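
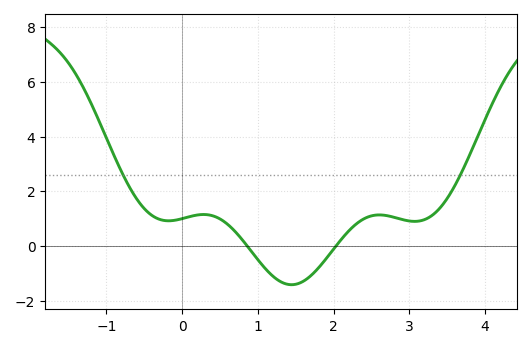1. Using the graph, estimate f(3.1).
1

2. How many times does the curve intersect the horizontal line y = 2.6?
2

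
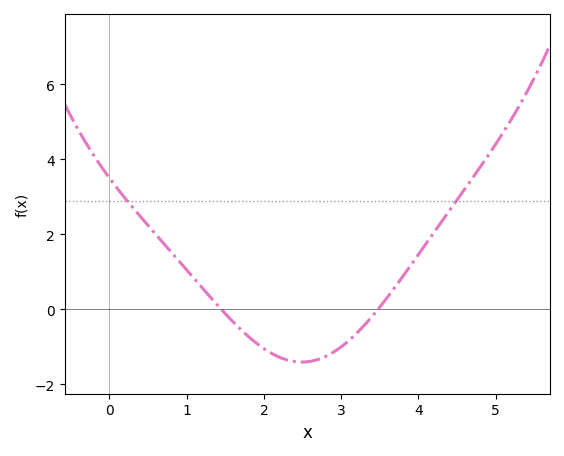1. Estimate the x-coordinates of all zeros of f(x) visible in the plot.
1.4, 3.5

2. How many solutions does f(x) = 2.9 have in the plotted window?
2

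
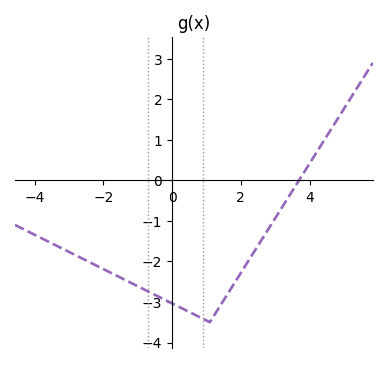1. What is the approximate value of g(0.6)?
-3.29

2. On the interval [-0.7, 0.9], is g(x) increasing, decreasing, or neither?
decreasing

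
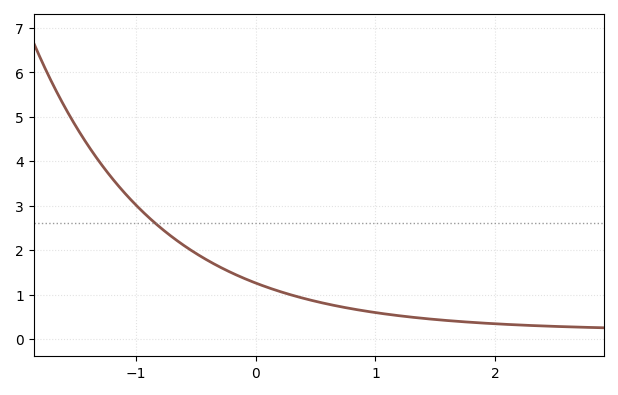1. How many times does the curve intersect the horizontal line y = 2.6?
1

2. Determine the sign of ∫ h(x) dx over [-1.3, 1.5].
positive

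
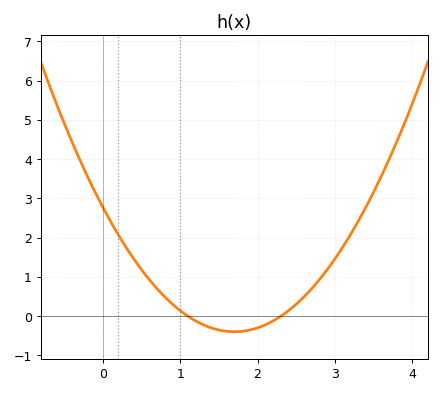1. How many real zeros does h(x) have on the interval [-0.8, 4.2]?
2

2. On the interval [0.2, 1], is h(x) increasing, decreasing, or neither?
decreasing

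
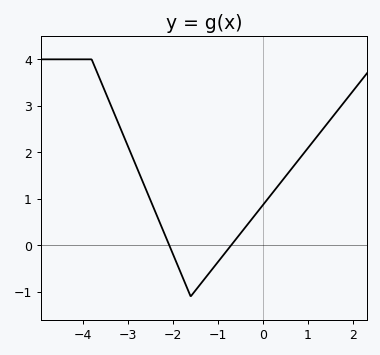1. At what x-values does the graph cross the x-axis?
-2.07, -0.702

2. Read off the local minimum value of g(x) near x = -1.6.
-1.1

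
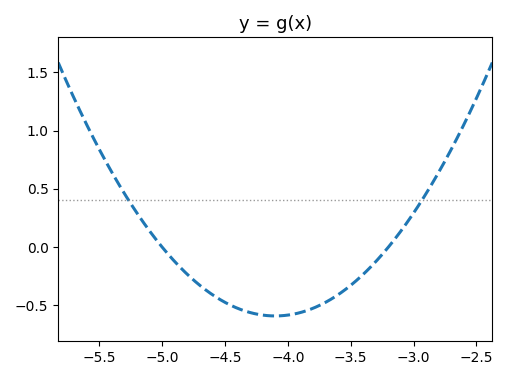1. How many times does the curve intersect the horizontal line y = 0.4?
2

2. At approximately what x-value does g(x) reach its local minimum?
-4.1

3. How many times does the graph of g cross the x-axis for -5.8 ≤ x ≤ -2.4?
2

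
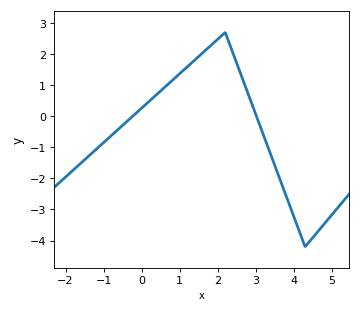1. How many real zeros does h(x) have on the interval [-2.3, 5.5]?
2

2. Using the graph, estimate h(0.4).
0.7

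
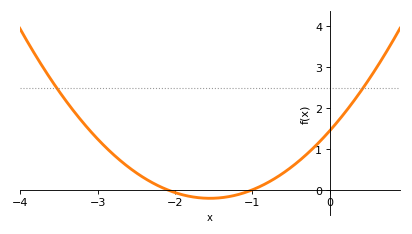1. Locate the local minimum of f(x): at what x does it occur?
-1.5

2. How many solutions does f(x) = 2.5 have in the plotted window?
2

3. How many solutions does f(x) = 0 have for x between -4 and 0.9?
2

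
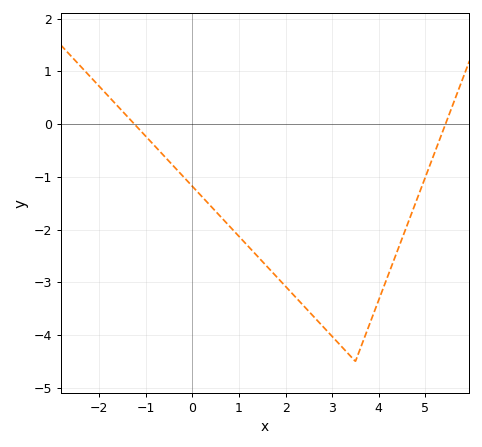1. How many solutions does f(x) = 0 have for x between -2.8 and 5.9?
2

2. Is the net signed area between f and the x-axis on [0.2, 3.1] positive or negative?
negative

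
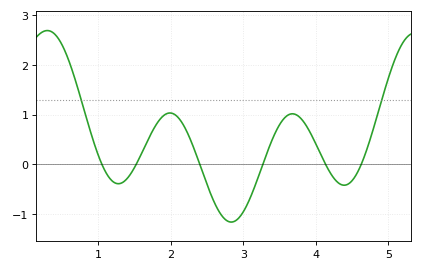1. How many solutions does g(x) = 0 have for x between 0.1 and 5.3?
6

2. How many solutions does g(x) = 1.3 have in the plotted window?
2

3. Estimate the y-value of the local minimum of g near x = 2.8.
-1.16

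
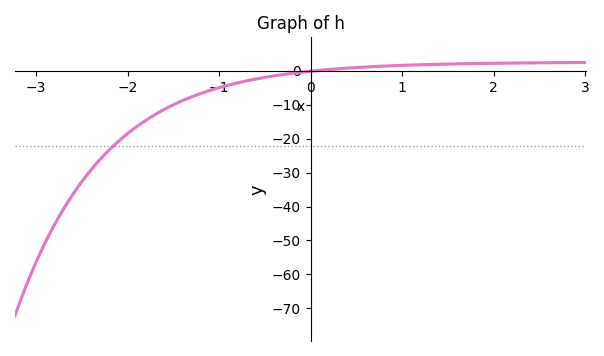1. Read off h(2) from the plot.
2.22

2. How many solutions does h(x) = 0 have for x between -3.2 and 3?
1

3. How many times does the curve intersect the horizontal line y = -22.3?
1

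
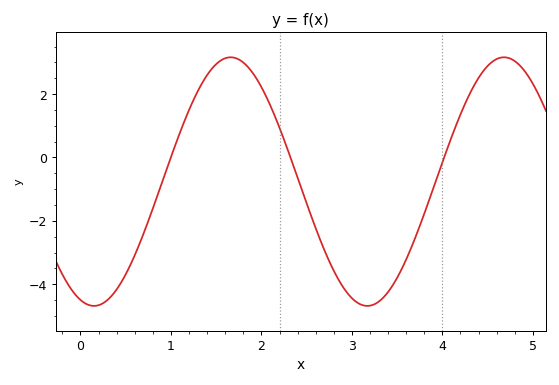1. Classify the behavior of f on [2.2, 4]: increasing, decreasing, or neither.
neither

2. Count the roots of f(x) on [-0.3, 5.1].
3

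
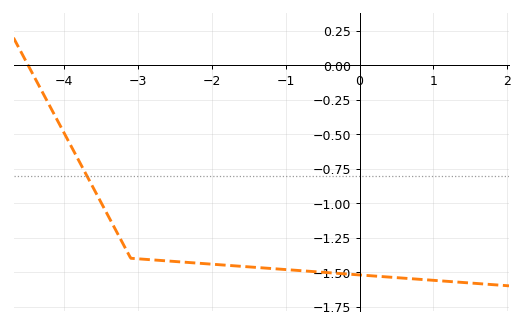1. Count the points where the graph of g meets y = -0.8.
1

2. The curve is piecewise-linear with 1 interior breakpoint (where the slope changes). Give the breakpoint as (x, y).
(-3.1, -1.4)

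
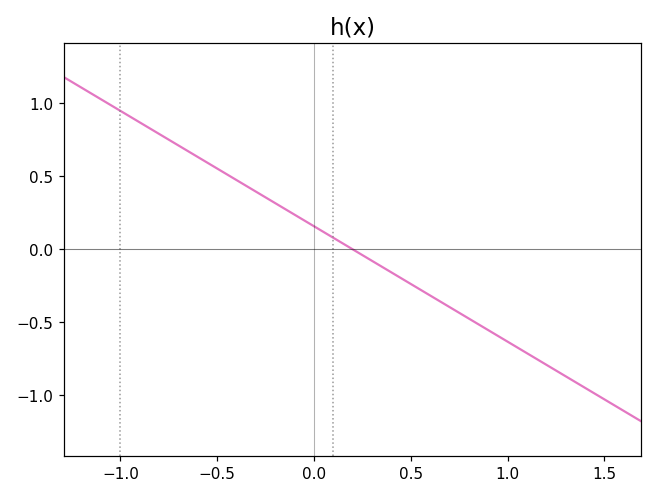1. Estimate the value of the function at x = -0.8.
0.8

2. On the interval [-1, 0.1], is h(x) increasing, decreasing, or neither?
decreasing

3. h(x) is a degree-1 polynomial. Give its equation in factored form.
y = -0.79(x - 0.2)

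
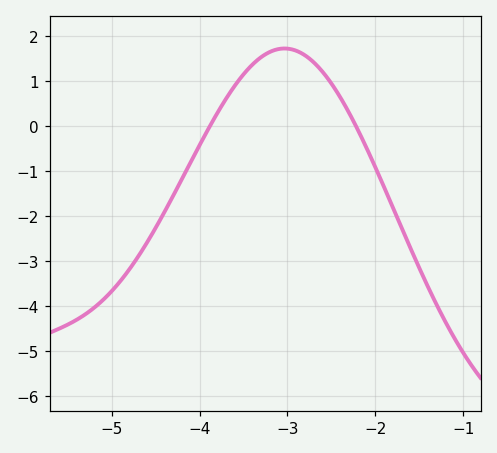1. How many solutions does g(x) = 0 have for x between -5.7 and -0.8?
2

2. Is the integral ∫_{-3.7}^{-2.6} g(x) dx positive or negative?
positive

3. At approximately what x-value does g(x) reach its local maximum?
-3.03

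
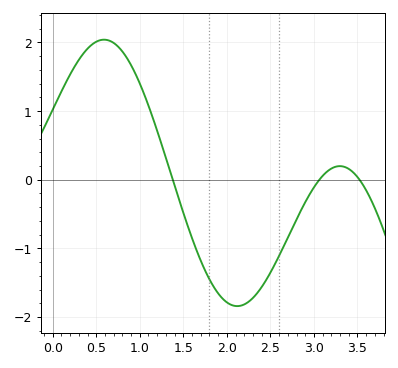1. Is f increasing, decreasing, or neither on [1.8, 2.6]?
neither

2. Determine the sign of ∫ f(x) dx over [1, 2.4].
negative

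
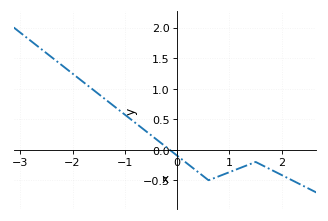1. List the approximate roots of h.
-0.145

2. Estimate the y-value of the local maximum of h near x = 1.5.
-0.2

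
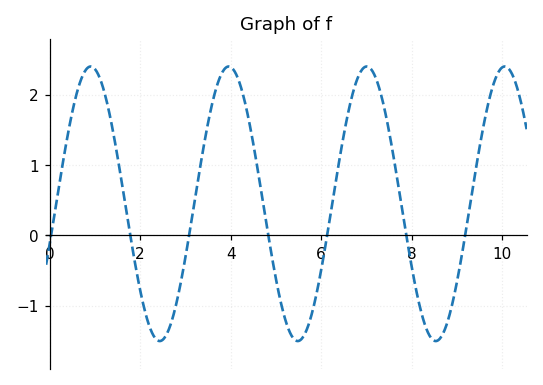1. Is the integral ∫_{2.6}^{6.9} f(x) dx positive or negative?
positive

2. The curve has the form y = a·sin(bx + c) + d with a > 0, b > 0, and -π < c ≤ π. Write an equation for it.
y = 1.95sin(2.06x - 0.302) + 0.45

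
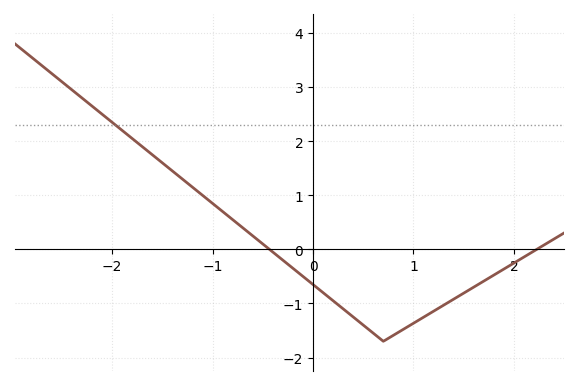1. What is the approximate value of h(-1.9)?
2.2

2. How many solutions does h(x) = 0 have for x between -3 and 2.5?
2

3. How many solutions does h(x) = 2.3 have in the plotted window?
1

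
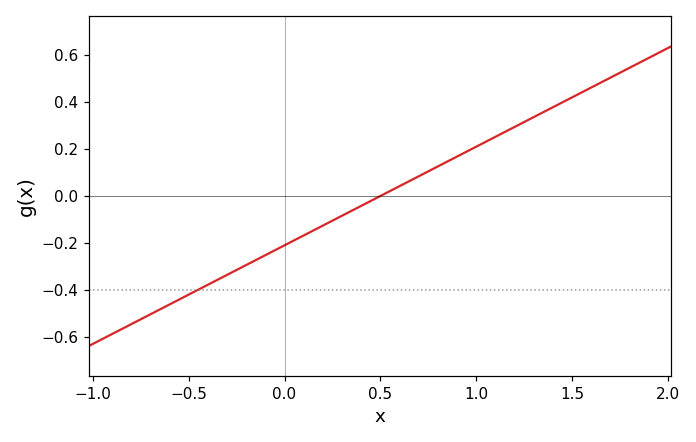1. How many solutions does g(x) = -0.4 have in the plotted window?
1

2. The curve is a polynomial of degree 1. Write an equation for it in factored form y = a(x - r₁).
y = 0.42(x - 0.5)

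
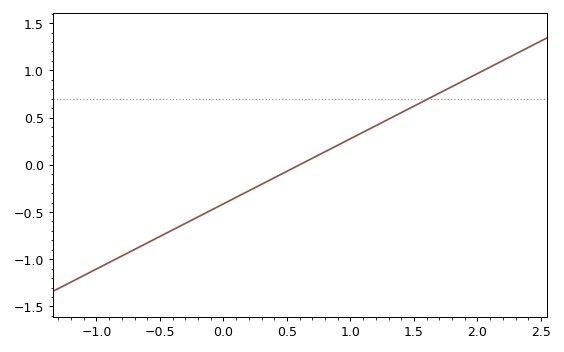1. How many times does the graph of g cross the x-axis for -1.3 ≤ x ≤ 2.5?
1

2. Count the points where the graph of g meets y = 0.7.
1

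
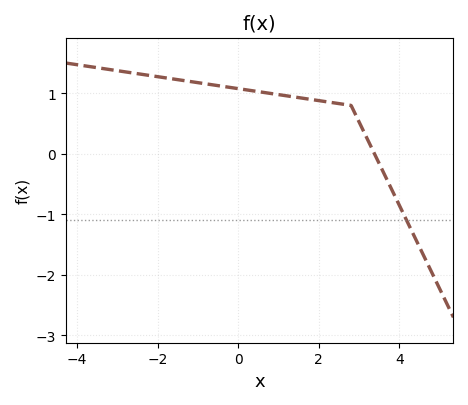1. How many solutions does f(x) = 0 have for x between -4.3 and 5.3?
1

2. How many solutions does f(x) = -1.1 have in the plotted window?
1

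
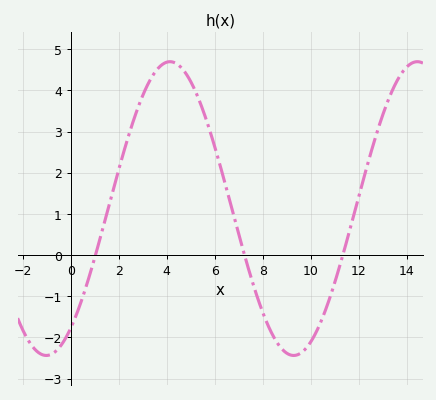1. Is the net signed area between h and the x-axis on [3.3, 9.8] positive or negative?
positive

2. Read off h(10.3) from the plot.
-1.78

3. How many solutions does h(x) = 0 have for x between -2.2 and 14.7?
3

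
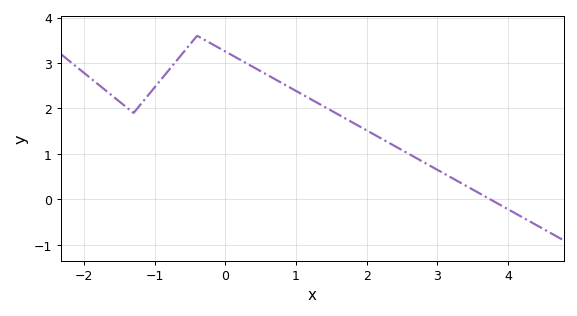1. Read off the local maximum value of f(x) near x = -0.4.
3.6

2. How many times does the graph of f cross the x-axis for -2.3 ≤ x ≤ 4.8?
1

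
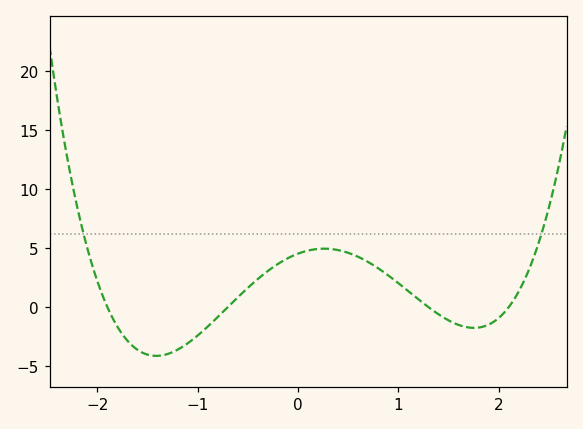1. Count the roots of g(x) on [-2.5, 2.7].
4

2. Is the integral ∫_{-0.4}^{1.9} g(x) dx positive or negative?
positive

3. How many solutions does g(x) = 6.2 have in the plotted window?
2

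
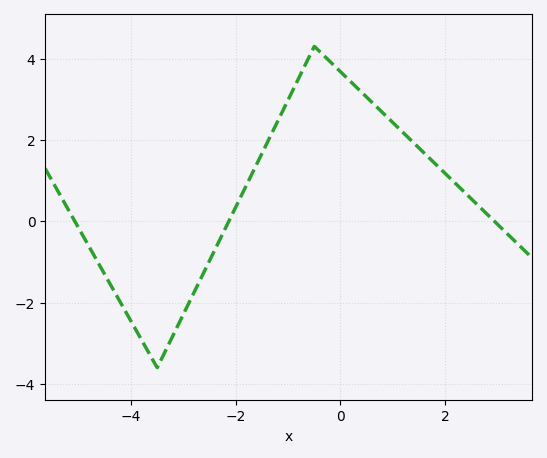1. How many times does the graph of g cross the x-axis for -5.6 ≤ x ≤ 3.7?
3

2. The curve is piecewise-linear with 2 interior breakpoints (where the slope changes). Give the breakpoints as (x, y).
(-3.5, -3.6); (-0.5, 4.3)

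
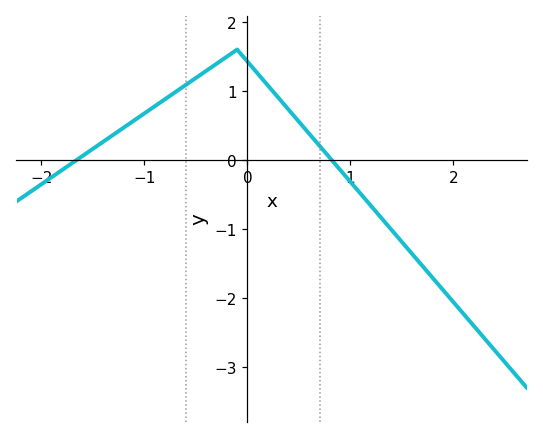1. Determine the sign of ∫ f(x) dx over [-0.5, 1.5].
positive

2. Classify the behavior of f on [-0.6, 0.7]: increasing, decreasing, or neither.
neither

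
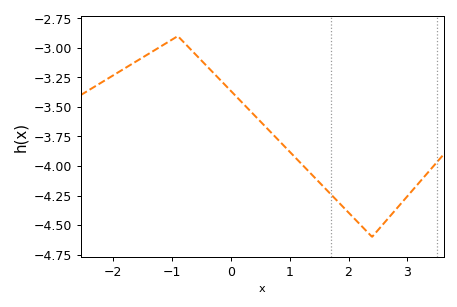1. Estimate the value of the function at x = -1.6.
-3.11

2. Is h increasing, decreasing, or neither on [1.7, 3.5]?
neither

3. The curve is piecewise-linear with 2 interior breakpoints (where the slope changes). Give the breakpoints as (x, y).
(-0.9, -2.9); (2.4, -4.6)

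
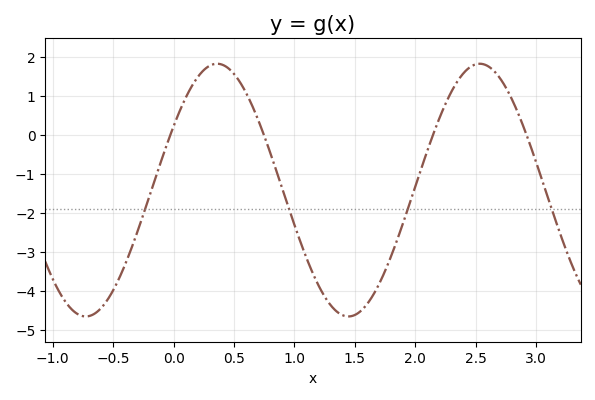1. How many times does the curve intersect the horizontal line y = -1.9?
4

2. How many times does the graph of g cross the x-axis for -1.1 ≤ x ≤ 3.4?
4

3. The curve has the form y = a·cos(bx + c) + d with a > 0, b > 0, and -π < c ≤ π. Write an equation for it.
y = 3.24cos(2.89x - 1.04) - 1.42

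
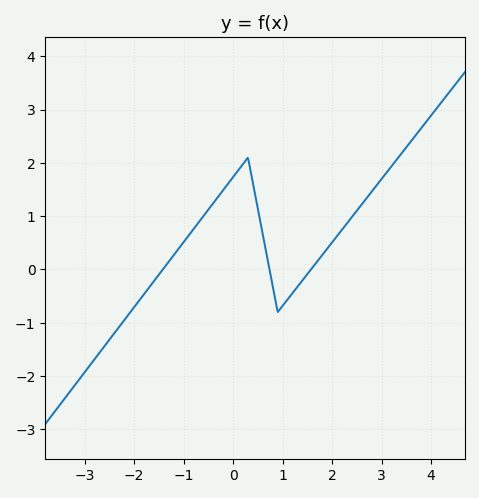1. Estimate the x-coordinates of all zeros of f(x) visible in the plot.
-1.42, 0.734, 1.57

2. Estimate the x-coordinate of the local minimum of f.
0.9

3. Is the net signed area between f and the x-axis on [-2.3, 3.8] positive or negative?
positive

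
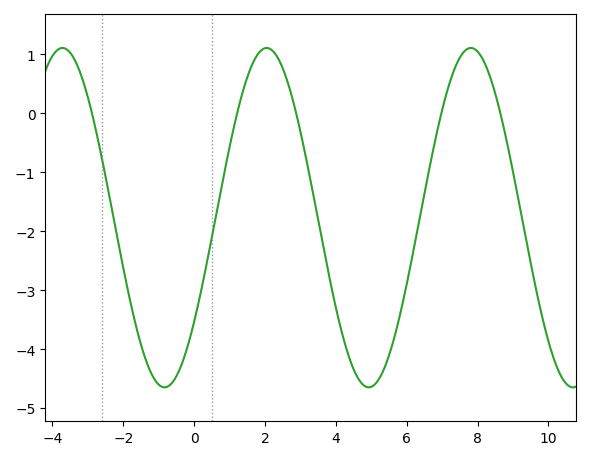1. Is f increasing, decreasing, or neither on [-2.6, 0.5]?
neither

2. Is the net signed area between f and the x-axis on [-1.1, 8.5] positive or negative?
negative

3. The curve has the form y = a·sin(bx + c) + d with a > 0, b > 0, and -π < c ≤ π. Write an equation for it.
y = 2.88sin(1.09x - 0.662) - 1.77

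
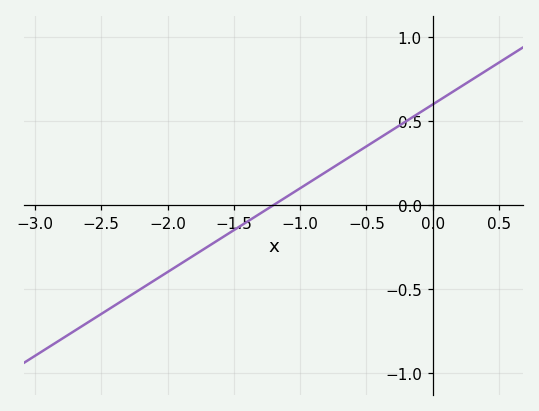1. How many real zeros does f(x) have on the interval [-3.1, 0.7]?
1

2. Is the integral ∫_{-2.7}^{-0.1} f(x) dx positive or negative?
negative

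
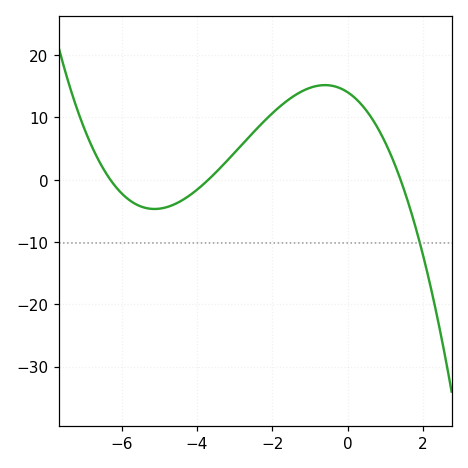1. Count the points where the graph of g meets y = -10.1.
1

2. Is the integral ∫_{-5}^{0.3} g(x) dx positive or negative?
positive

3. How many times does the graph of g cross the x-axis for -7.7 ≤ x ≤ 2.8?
3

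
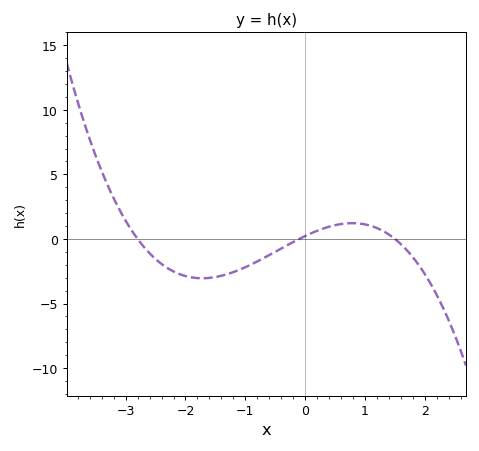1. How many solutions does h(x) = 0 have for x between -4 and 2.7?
3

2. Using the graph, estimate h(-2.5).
-1.56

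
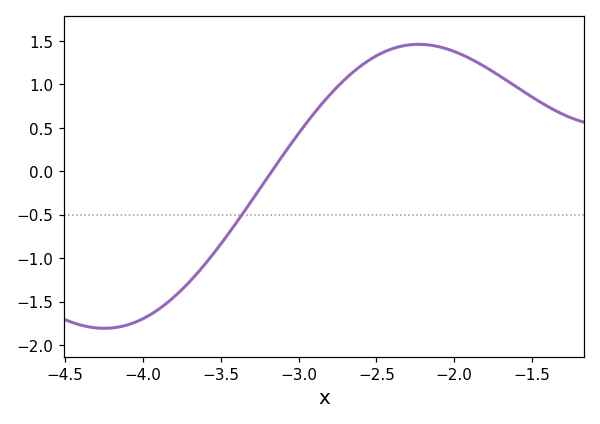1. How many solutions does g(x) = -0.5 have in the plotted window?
1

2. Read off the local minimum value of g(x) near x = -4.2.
-1.81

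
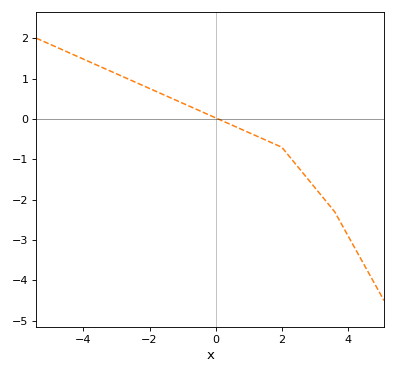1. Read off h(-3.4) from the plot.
1.26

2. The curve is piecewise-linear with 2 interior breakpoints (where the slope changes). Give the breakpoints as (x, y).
(2, -0.7); (3.6, -2.3)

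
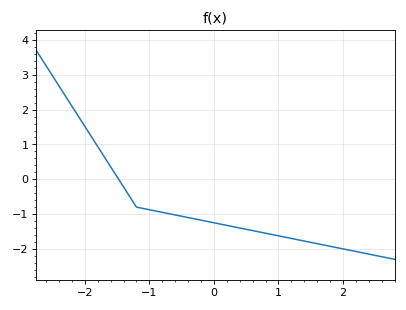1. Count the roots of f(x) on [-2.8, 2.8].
1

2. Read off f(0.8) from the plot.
-1.55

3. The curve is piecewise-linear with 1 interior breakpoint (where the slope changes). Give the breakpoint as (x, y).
(-1.2, -0.8)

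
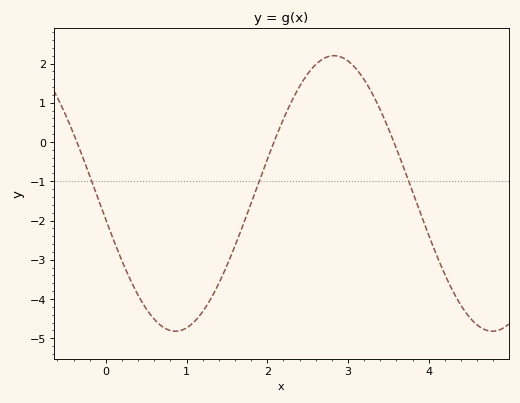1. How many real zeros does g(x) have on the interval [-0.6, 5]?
3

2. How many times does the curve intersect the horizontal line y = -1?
3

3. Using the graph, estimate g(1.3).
-3.99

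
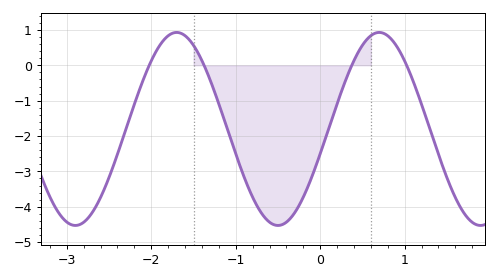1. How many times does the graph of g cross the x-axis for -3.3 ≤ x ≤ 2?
4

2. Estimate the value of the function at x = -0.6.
-4.4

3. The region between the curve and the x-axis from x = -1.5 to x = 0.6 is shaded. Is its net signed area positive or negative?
negative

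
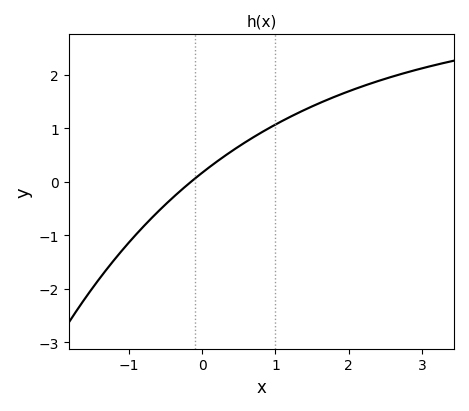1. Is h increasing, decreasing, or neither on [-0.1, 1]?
increasing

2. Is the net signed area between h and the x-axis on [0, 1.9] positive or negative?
positive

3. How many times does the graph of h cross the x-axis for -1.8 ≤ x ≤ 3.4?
1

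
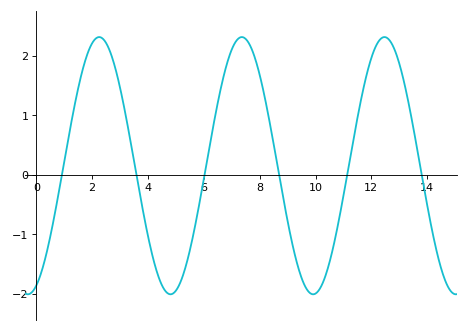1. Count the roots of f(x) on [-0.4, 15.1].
6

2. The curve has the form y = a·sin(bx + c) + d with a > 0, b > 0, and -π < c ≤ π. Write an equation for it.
y = 2.16sin(1.2x - 1.2) + 0.15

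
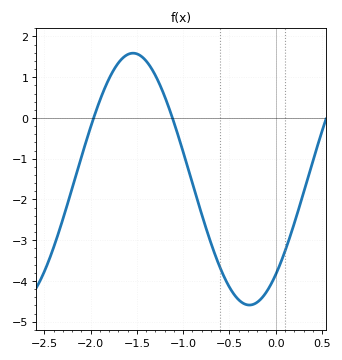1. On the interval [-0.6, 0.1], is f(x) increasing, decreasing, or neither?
neither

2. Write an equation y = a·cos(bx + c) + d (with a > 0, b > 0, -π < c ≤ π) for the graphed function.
y = 3.09cos(2.5x - 2.4) - 1.5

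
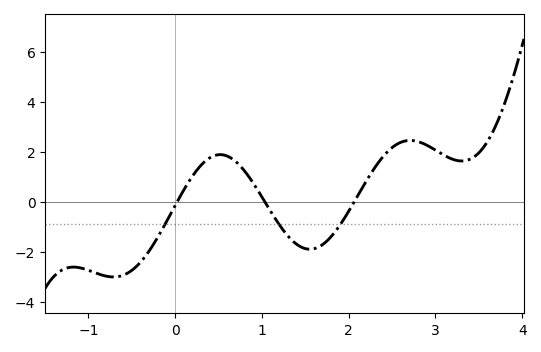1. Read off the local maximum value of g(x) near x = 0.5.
1.8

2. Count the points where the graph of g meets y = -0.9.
3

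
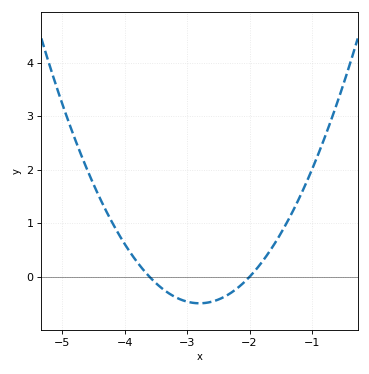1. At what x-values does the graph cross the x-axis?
-3.6, -2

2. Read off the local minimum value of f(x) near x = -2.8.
-0.5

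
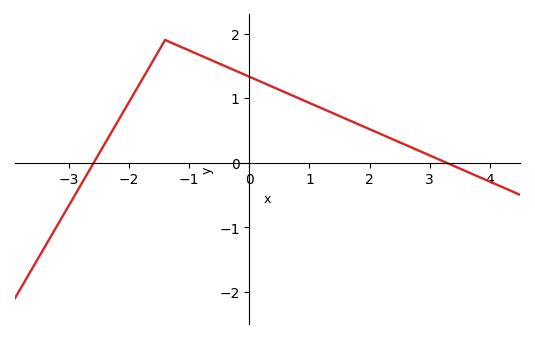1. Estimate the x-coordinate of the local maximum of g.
-1.4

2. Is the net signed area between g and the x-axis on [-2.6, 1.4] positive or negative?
positive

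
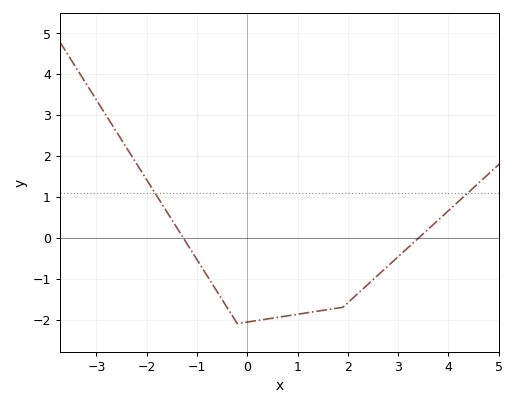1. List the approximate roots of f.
-1.2, 3.4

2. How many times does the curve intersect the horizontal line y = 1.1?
2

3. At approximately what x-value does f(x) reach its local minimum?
-0.2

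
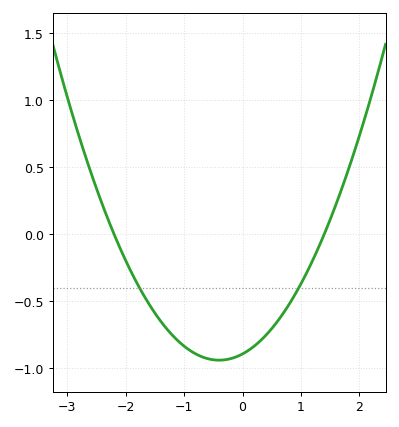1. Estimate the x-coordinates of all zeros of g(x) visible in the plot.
-2.2, 1.4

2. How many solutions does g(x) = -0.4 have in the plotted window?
2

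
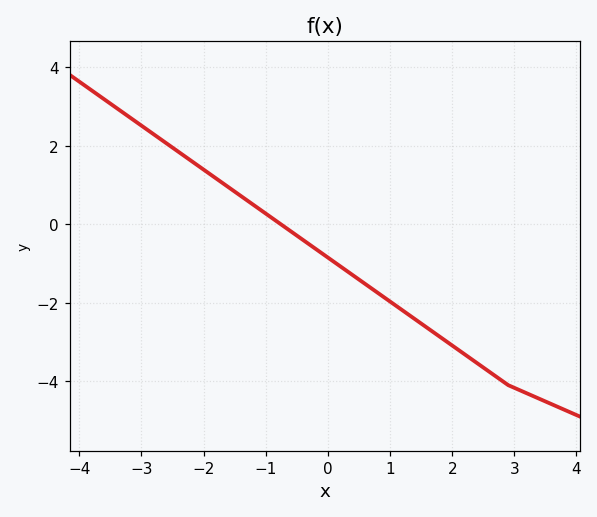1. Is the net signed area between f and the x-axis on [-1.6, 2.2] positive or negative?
negative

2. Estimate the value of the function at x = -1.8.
1.16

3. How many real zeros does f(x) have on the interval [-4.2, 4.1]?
1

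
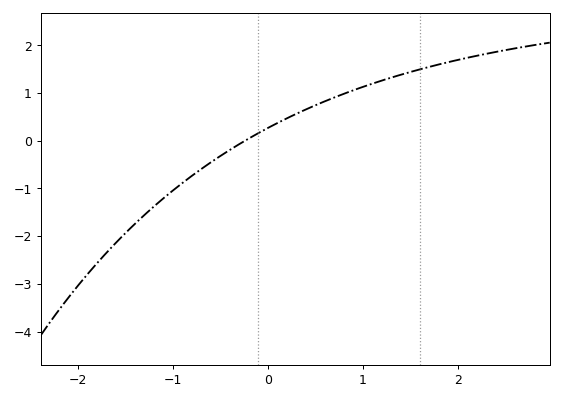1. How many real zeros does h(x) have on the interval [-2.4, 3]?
1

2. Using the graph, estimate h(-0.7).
-0.588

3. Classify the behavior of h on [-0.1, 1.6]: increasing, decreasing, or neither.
increasing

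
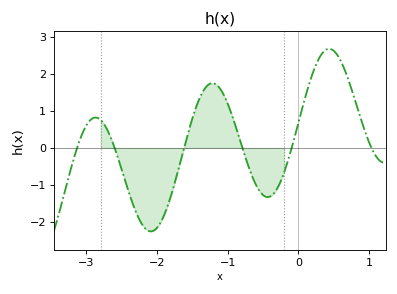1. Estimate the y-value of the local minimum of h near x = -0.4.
-1.3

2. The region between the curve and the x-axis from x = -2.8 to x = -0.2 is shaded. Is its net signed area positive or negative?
negative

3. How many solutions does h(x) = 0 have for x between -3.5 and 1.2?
6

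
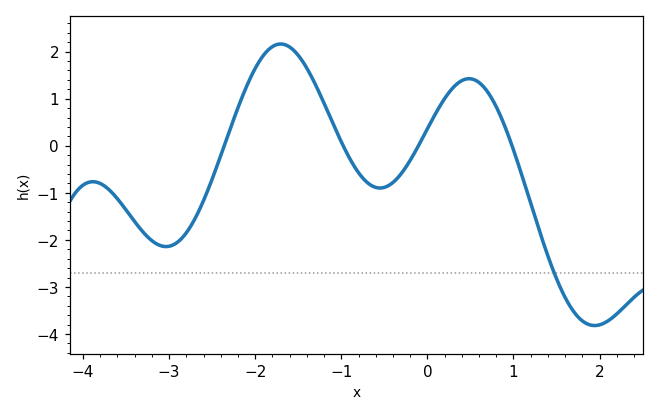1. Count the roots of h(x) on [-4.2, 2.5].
4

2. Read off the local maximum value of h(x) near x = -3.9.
-0.763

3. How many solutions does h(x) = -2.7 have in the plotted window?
1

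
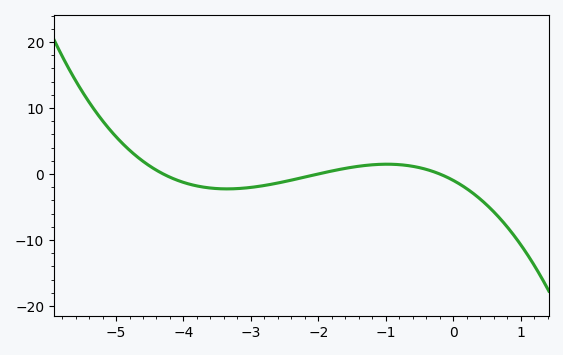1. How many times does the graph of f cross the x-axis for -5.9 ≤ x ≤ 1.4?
3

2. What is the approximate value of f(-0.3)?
0.381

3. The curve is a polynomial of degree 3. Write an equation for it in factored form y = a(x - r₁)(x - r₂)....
y = -0.56(x + 4.3)(x + 2)(x + 0.2)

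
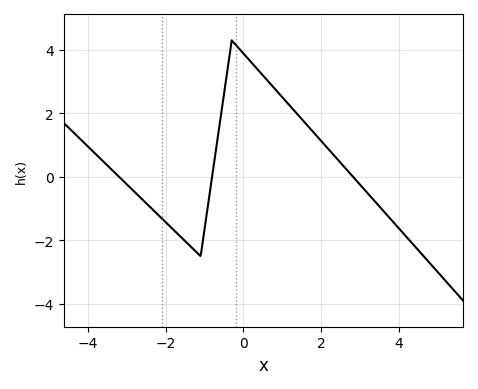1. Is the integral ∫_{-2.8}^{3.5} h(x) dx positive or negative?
positive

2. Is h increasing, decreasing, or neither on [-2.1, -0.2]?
neither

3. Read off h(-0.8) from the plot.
0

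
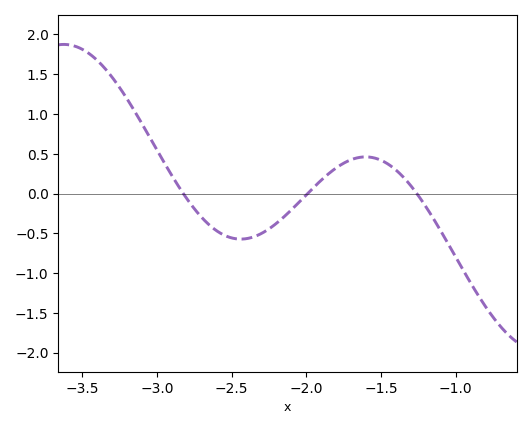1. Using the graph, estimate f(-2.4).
-0.55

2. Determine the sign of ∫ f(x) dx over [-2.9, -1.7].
negative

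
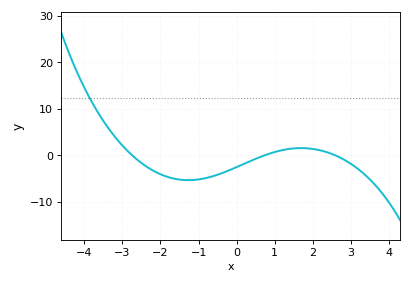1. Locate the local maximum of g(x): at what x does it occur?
1.69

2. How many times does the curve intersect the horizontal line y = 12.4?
1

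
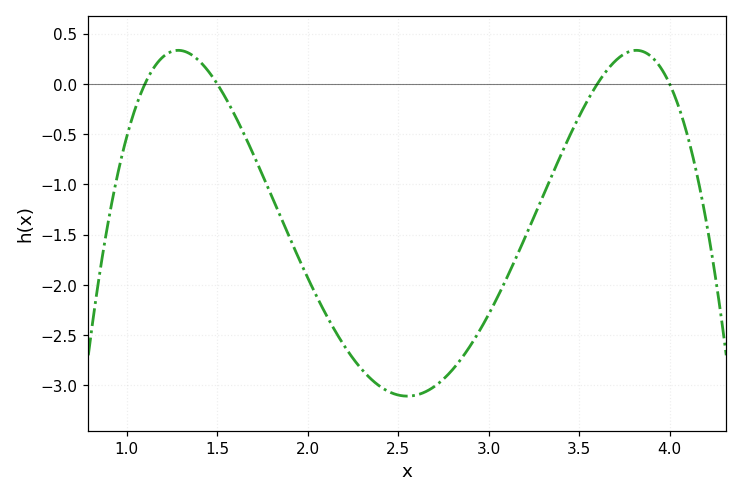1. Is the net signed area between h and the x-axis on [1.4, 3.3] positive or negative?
negative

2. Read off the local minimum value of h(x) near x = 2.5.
-3.1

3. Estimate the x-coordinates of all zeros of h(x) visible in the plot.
1.1, 1.5, 3.6, 4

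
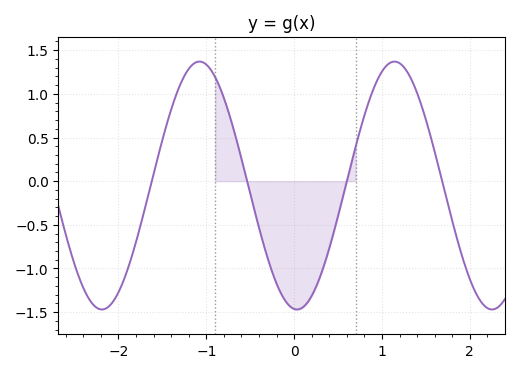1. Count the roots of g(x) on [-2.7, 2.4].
4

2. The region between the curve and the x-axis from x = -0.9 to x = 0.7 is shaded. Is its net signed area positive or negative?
negative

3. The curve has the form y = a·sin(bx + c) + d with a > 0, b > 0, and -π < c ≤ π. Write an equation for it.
y = 1.42sin(2.8x - 1.7) - 0.05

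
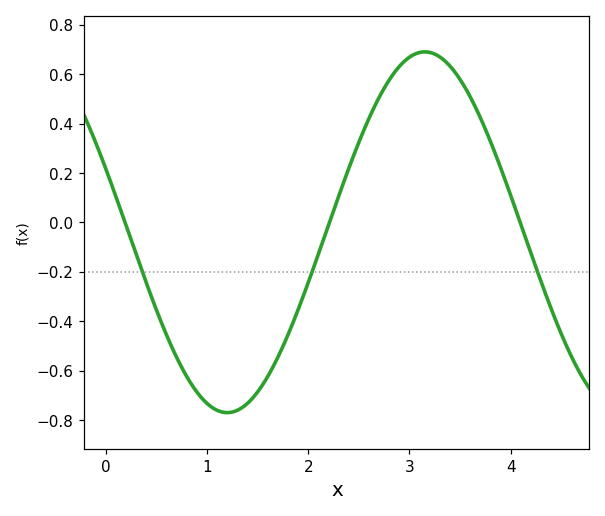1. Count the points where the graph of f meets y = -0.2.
3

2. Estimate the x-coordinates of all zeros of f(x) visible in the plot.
0.2, 2.2, 4.1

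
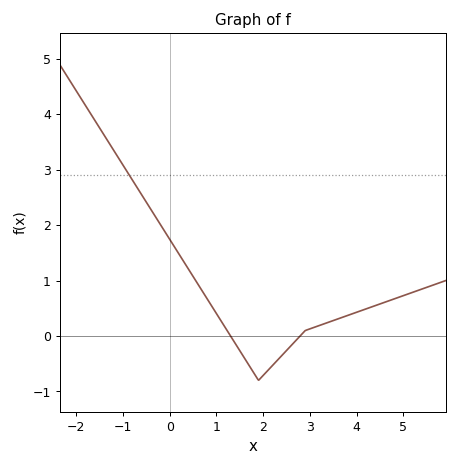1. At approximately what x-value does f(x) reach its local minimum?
2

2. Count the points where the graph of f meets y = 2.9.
1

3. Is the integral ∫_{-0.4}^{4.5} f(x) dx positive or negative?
positive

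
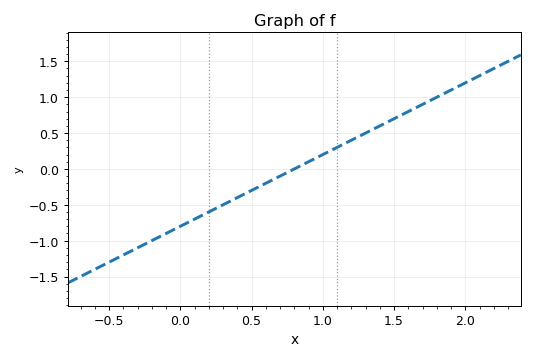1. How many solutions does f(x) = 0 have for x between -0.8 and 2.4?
1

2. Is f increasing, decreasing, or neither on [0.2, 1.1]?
increasing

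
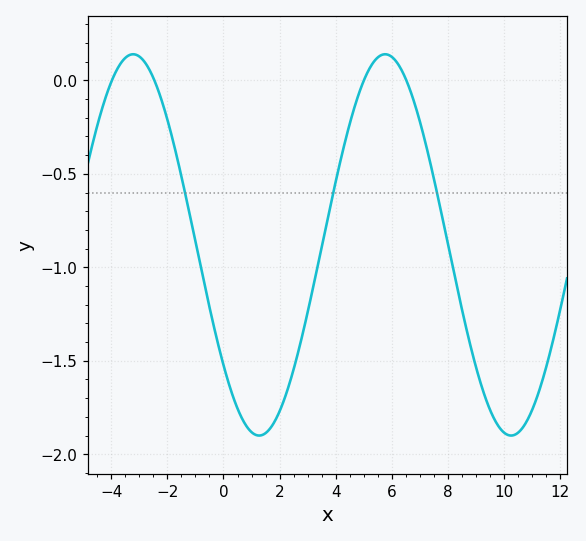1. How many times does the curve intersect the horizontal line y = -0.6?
3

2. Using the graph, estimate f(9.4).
-1.75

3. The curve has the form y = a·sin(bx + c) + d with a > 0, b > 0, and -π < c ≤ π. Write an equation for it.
y = 1.02sin(0.7x - 2.5) - 0.88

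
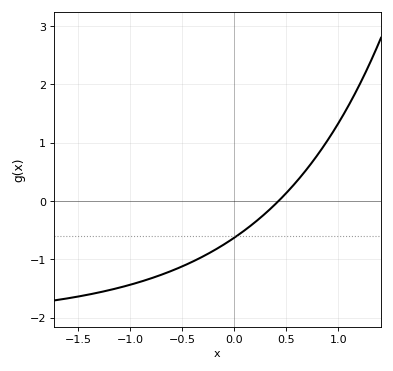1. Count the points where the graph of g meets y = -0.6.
1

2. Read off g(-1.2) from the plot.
-1.5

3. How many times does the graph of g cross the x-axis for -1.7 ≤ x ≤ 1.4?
1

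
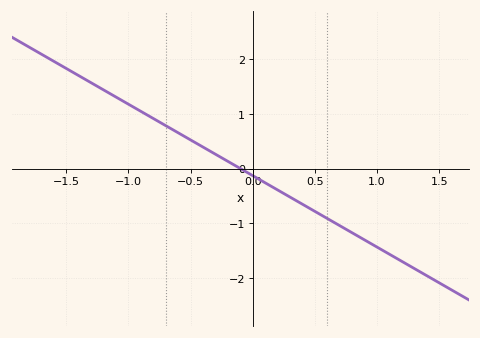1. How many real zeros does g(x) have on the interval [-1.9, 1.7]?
1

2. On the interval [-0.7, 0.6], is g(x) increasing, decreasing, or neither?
decreasing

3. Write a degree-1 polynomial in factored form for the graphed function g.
y = -1.31(x + 0.1)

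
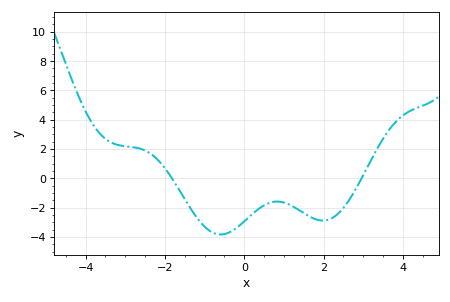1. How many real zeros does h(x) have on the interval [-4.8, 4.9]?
2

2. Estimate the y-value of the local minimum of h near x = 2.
-2.8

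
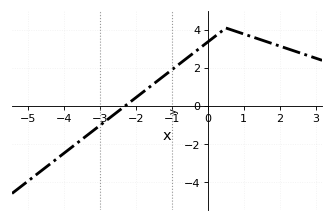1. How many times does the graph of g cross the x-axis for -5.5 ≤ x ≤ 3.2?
1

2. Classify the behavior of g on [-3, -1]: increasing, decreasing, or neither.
increasing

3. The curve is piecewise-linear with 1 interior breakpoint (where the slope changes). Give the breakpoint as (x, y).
(0.5, 4.1)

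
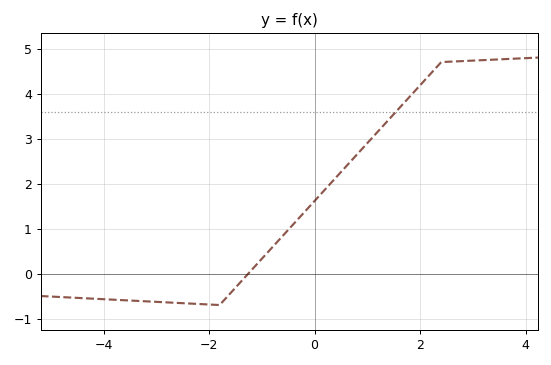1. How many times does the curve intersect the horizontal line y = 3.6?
1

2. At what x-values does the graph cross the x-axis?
-1.26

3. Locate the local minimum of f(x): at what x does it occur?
-1.8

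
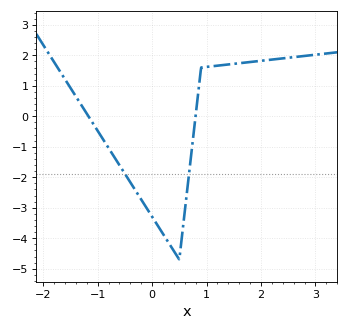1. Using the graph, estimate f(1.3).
1.7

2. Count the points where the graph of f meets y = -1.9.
2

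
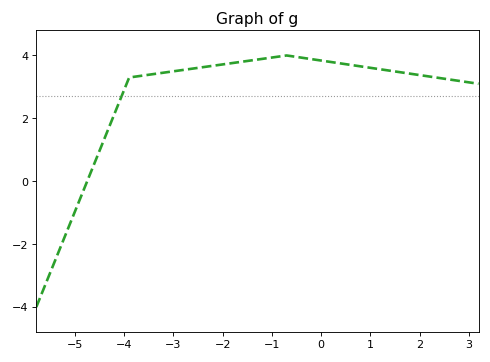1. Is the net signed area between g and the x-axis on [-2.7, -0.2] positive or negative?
positive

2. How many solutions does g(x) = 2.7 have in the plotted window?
1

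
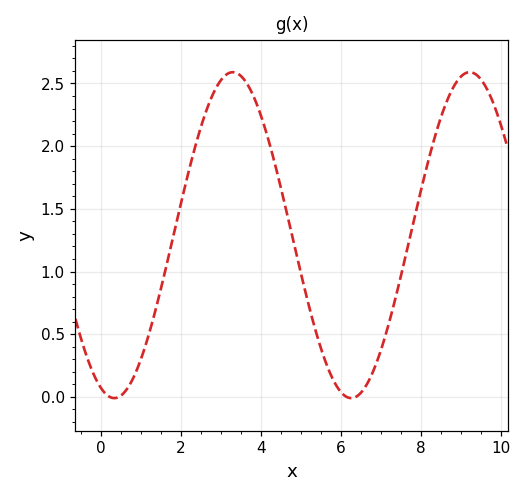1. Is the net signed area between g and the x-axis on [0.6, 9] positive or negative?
positive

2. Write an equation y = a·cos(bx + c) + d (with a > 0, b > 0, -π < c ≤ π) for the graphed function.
y = 1.3cos(1.1x + 2.8) + 1.29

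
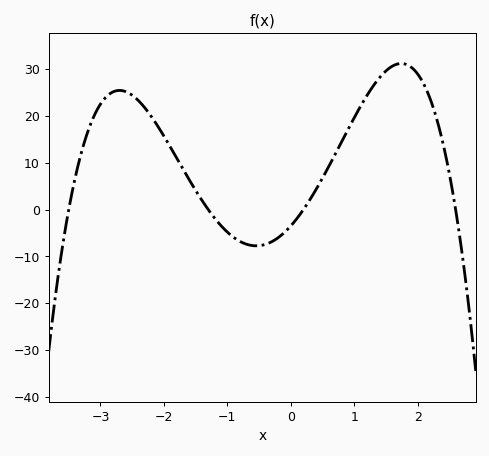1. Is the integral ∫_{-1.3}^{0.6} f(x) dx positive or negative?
negative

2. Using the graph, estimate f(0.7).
11.8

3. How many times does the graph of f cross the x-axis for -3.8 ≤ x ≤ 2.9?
4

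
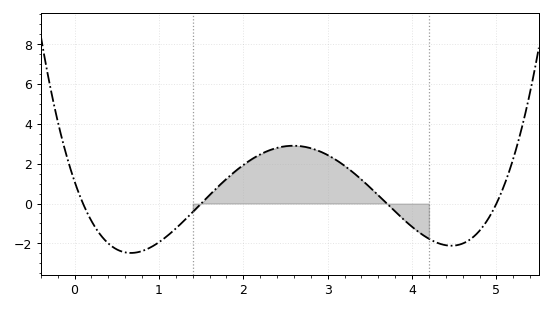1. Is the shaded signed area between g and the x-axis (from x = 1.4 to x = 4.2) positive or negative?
positive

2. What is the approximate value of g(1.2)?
-1.25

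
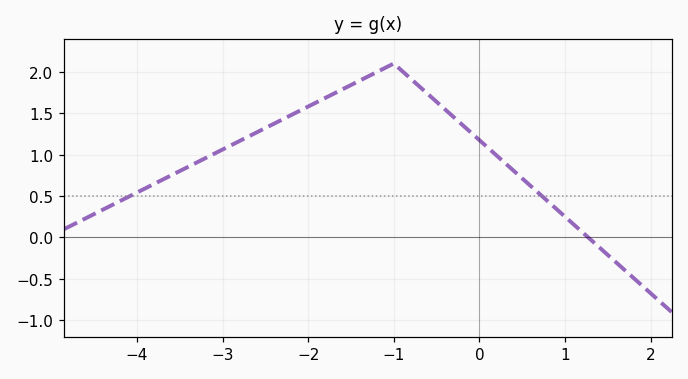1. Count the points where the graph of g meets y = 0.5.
2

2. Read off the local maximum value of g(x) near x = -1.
2.1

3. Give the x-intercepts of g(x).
1.3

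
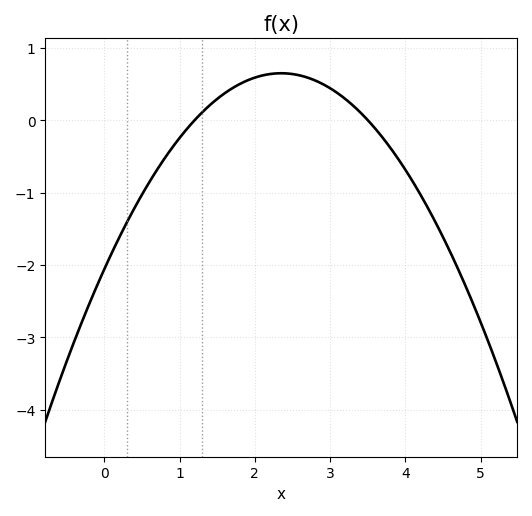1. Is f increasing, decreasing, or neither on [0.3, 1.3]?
increasing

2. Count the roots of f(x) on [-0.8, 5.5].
2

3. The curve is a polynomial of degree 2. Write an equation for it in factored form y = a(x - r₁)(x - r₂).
y = -0.49(x - 1.2)(x - 3.5)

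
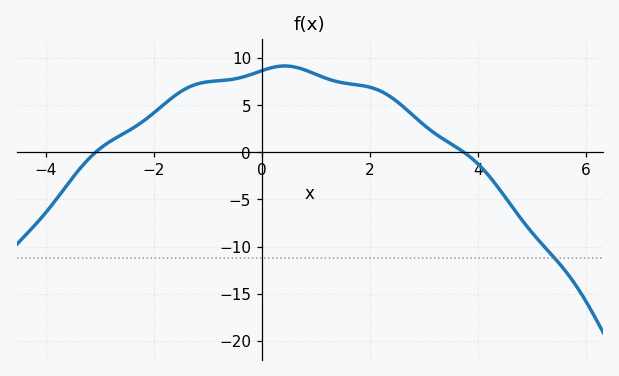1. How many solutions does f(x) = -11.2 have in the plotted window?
1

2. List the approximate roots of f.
-3.08, 3.74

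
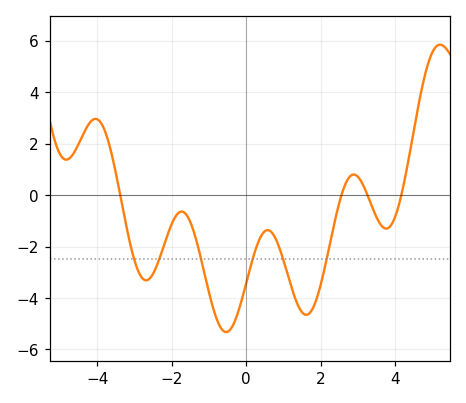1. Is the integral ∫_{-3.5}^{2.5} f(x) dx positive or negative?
negative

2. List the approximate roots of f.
-3.38, 2.56, 3.26, 4.17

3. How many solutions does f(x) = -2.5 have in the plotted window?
6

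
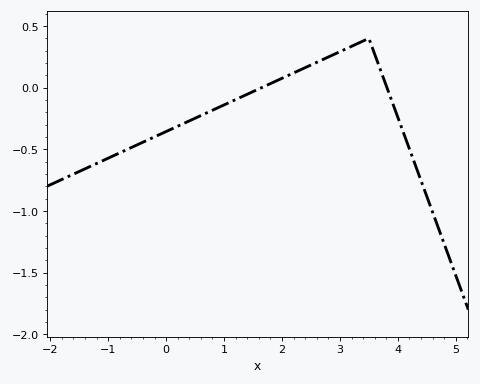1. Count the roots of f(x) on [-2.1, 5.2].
2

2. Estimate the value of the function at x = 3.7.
0.144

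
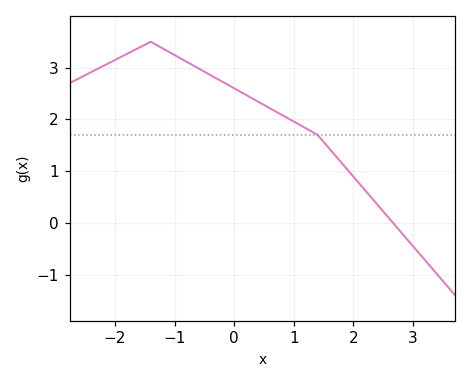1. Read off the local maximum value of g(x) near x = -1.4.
3.5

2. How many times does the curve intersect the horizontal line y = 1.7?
1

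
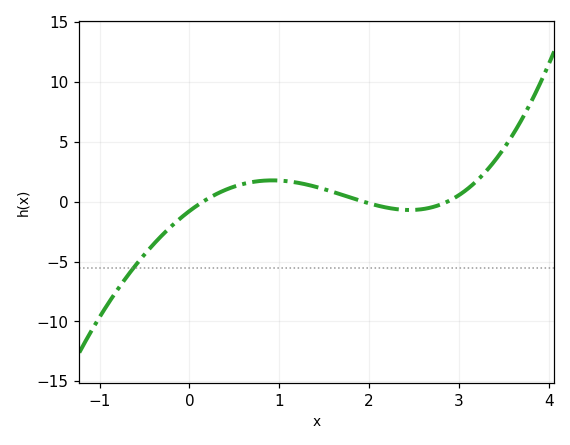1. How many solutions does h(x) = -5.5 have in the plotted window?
1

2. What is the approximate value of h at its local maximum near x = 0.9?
1.78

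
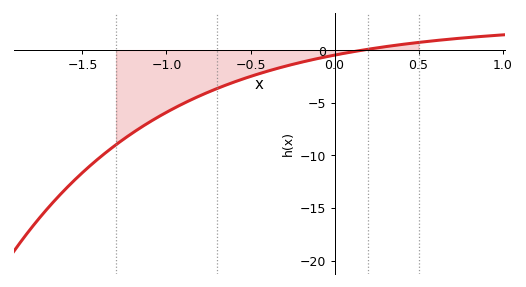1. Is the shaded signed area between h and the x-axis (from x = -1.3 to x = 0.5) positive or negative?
negative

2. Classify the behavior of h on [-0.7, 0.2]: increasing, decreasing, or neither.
increasing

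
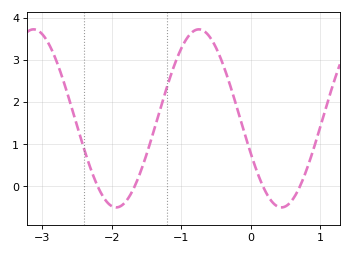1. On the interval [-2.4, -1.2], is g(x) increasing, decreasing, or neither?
neither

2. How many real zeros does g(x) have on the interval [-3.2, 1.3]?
4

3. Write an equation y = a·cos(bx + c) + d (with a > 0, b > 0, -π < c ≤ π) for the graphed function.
y = 2.11cos(2.6x + 2) + 1.61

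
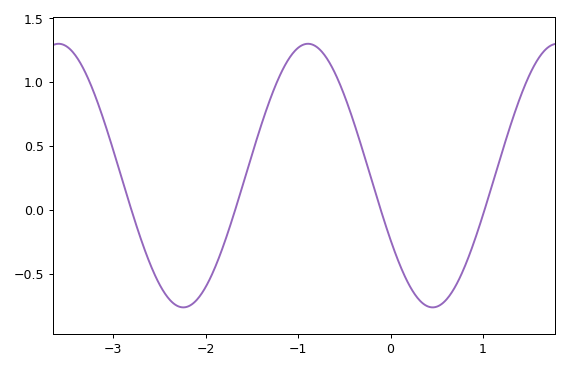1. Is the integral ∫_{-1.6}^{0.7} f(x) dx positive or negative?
positive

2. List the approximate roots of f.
-2.8, -1.7, -0.1, 1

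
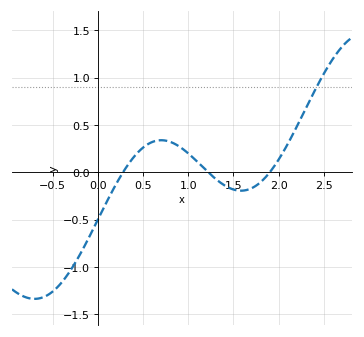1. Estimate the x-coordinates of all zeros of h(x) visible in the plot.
0.279, 1.22, 1.9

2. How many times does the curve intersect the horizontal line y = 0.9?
1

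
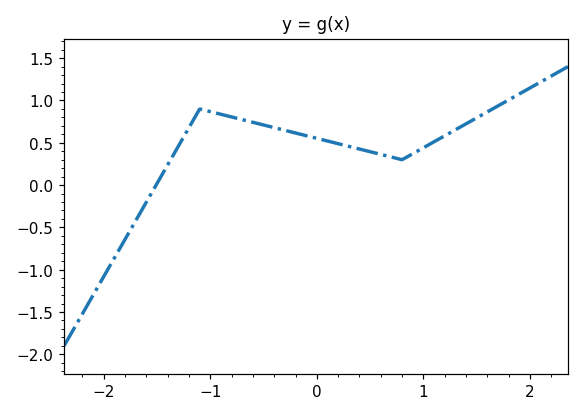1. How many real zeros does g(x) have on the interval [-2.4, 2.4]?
1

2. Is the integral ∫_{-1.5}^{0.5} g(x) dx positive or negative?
positive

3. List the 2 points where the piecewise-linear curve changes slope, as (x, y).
(-1.1, 0.9); (0.8, 0.3)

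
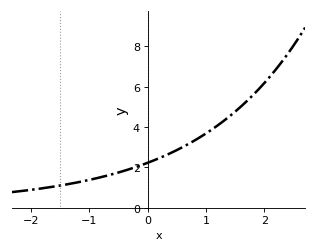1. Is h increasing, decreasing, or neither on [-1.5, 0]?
increasing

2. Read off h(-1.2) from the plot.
1.26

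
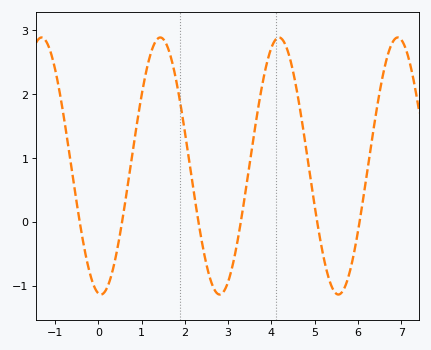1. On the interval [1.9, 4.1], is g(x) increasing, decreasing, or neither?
neither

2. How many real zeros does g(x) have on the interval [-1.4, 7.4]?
6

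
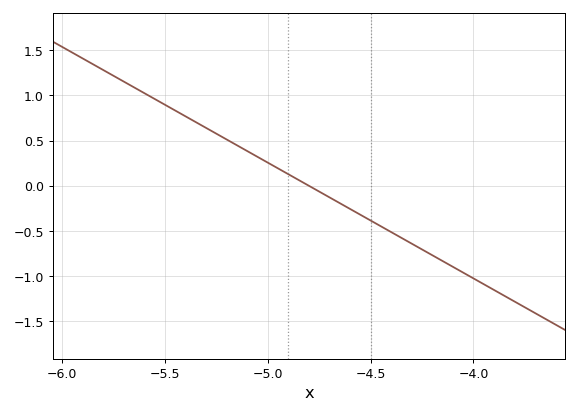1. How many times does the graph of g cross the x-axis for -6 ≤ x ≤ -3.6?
1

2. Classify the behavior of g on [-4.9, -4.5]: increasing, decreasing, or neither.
decreasing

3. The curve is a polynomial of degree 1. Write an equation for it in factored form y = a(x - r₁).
y = -1.28(x + 4.8)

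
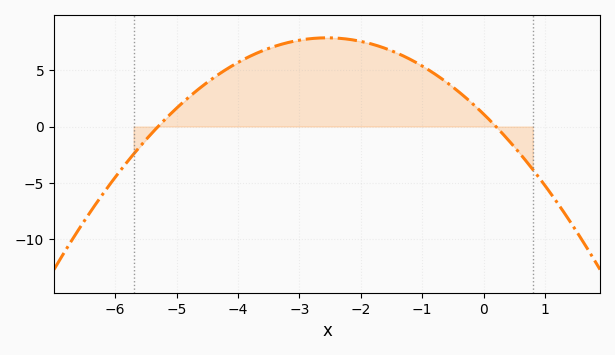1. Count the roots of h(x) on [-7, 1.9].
2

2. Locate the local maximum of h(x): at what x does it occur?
-2.6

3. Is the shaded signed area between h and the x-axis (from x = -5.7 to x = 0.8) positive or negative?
positive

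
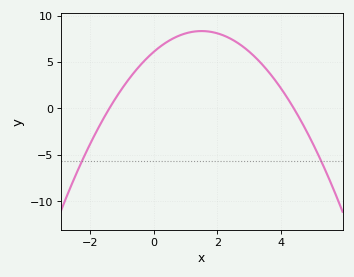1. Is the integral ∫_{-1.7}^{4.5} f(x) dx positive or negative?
positive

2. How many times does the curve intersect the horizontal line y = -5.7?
2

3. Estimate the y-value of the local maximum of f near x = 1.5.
8.33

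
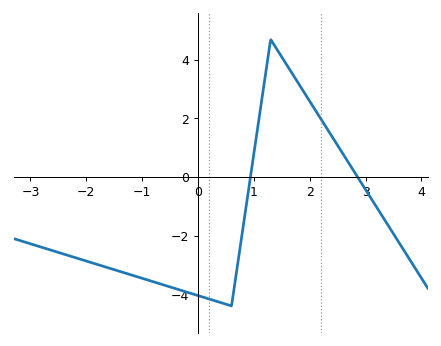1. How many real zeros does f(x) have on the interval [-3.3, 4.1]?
2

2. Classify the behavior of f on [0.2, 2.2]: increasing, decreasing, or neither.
neither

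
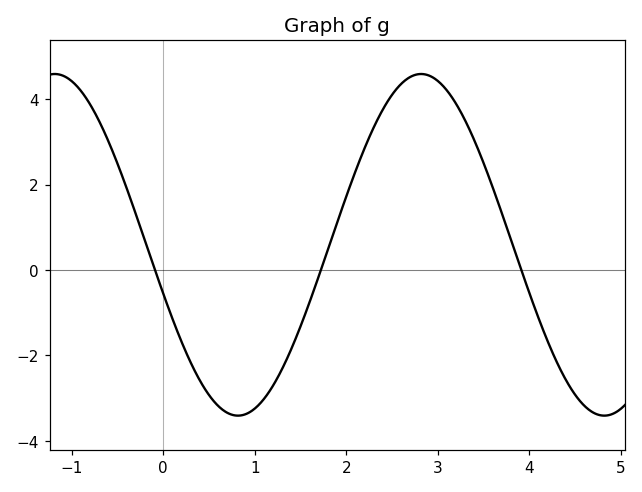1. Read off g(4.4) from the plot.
-2.6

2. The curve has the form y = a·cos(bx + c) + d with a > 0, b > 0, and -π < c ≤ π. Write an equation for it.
y = 4cos(1.6x + 1.9) + 0.59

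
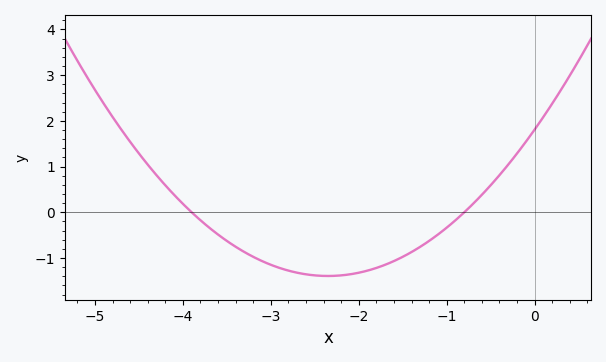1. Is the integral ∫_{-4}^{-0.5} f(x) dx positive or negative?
negative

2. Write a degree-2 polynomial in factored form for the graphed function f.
y = 0.58(x + 3.9)(x + 0.8)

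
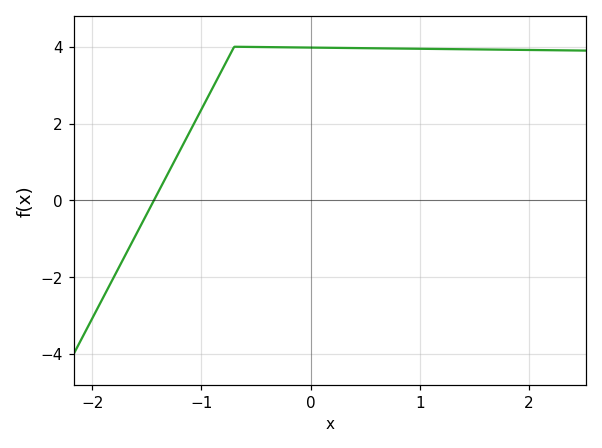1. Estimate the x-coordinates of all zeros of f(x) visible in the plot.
-1.4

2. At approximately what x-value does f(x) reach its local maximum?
-0.7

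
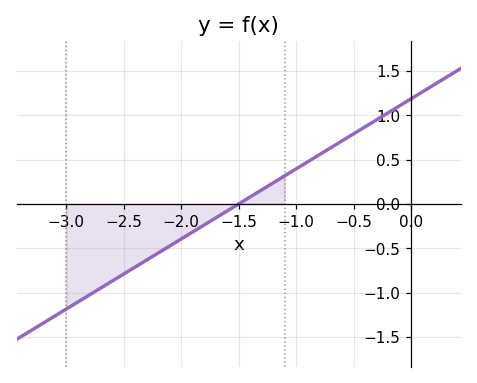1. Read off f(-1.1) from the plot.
0.316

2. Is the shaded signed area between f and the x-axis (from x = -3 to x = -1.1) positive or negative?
negative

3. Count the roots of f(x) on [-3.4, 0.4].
1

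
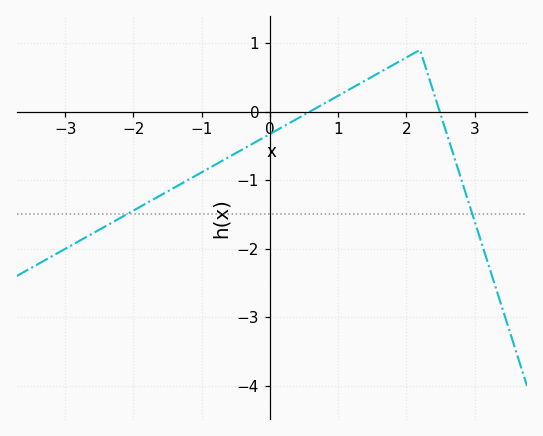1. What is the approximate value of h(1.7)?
0.621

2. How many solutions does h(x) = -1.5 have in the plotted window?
2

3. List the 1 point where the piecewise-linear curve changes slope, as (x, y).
(2.2, 0.9)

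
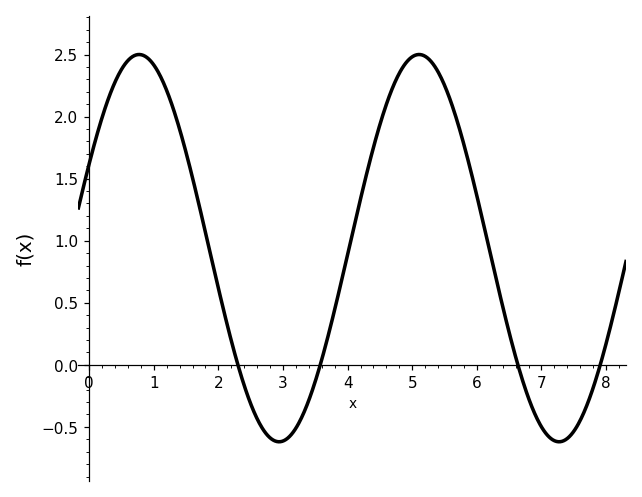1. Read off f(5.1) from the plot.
2.5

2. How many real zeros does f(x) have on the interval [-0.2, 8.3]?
4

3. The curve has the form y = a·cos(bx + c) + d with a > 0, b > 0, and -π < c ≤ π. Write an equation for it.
y = 1.56cos(1.4x - 1.1) + 0.94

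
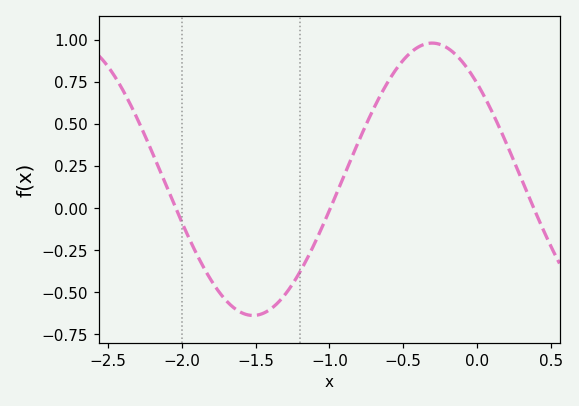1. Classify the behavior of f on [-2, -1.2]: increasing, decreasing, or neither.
neither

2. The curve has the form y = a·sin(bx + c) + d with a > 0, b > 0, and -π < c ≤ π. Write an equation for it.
y = 0.81sin(2.59x + 2.36) + 0.17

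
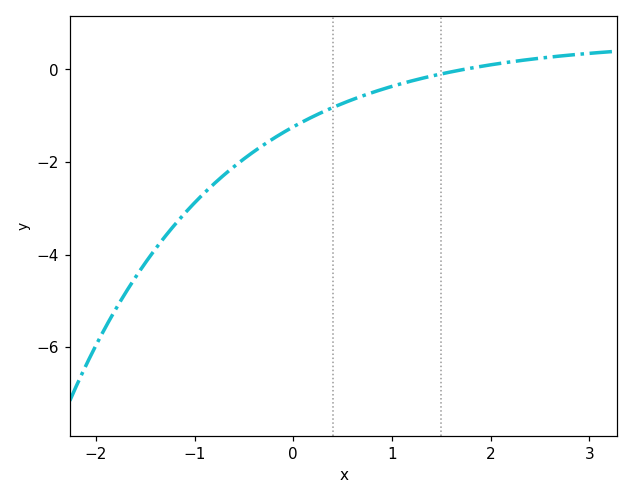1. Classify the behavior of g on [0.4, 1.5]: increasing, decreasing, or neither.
increasing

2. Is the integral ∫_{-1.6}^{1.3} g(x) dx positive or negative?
negative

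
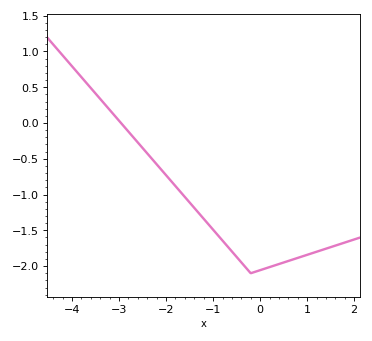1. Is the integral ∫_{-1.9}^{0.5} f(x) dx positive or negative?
negative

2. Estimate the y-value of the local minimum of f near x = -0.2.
-2.1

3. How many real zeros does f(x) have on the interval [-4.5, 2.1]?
1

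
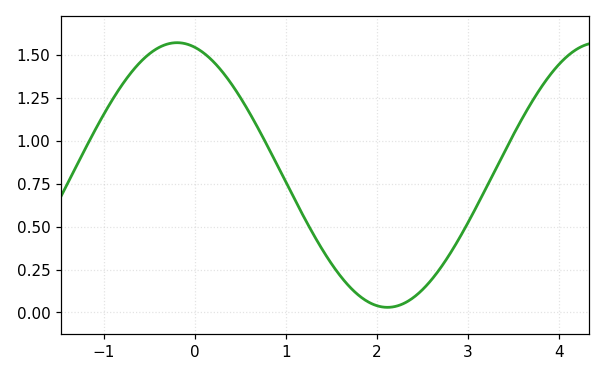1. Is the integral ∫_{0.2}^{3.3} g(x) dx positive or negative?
positive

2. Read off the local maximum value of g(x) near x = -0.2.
1.56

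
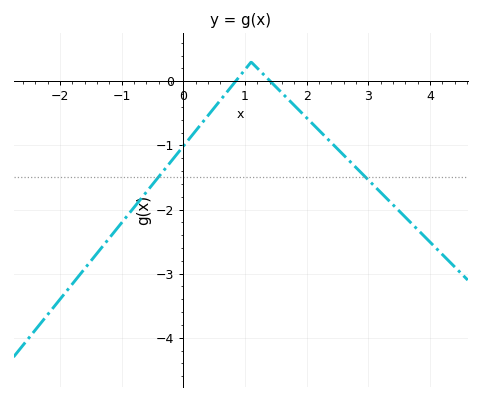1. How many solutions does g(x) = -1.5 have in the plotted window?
2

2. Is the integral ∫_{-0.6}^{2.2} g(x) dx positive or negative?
negative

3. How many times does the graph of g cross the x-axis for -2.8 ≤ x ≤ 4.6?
2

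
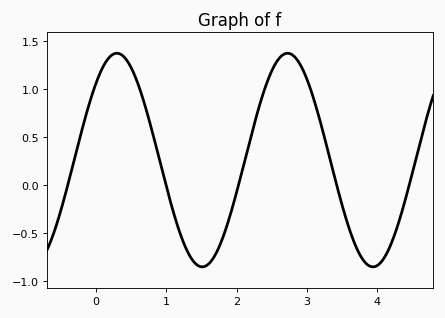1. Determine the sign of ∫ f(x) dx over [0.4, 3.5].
positive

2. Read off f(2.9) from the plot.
1.25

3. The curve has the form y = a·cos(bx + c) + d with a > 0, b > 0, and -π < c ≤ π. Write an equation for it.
y = 1.11cos(2.6x - 0.77) + 0.26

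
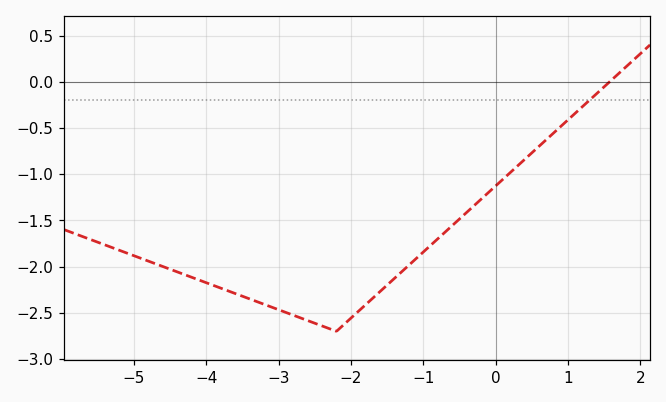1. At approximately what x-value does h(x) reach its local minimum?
-2.2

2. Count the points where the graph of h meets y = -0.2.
1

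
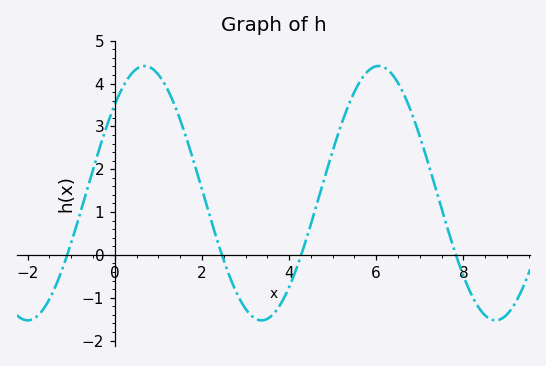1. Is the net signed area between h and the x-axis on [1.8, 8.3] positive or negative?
positive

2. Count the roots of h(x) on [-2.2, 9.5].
4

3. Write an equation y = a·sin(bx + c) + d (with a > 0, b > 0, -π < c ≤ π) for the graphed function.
y = 2.97sin(1.17x + 0.772) + 1.44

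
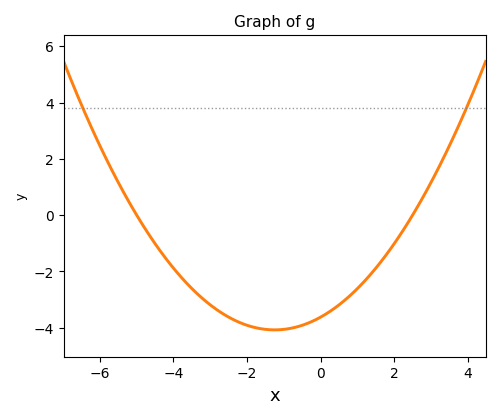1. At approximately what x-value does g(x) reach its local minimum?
-1.25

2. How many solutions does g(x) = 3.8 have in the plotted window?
2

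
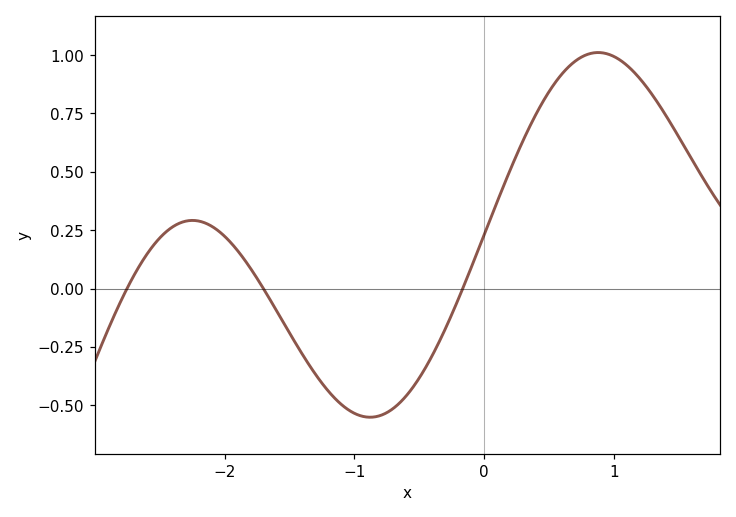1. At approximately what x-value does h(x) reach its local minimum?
-0.9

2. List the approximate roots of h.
-2.8, -1.7, -0.2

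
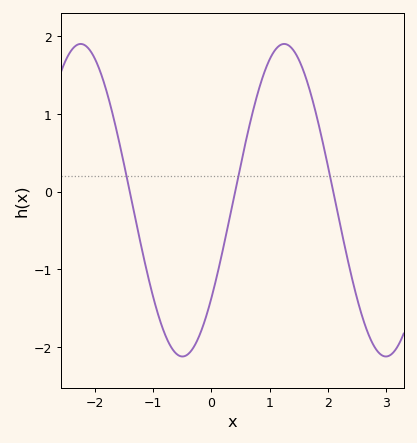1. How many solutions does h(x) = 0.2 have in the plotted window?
3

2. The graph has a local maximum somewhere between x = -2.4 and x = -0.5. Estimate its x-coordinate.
-2.2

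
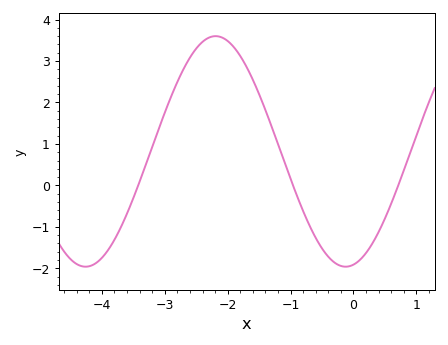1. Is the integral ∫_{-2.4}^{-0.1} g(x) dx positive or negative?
positive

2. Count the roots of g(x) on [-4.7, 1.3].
3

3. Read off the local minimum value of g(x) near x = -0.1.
-1.96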